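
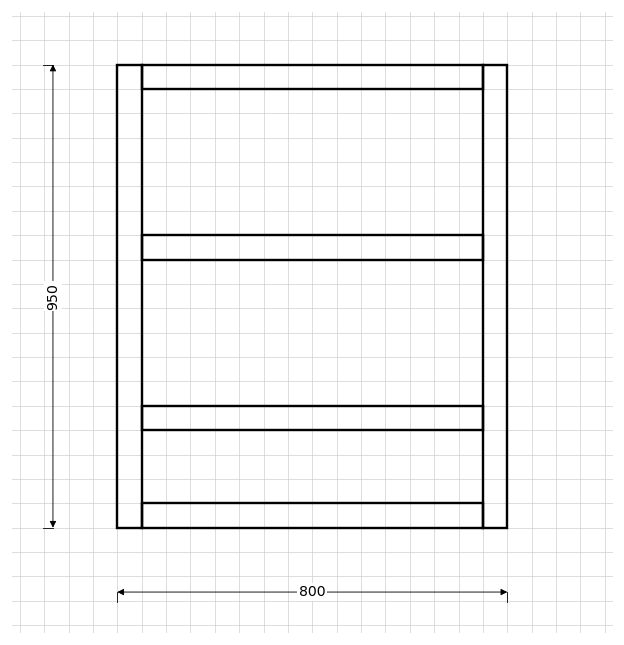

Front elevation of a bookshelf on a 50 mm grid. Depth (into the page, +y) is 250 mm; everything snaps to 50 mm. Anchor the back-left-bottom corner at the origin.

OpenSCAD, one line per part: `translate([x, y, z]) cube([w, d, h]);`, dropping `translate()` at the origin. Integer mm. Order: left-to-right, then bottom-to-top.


cube([50, 250, 950]);
translate([50, 0, 0]) cube([700, 250, 50]);
translate([50, 0, 200]) cube([700, 250, 50]);
translate([50, 0, 550]) cube([700, 250, 50]);
translate([50, 0, 900]) cube([700, 250, 50]);
translate([750, 0, 0]) cube([50, 250, 950]);


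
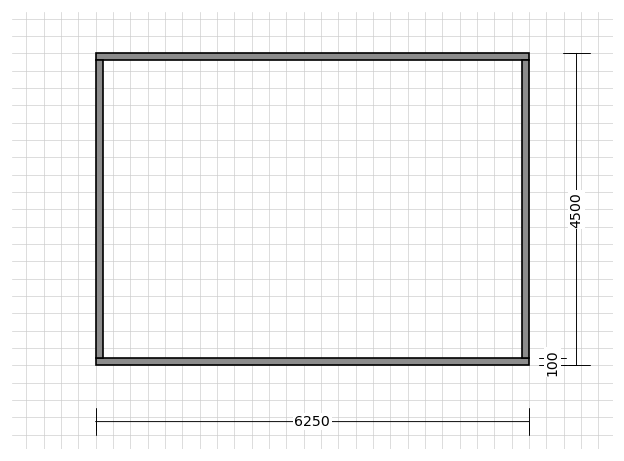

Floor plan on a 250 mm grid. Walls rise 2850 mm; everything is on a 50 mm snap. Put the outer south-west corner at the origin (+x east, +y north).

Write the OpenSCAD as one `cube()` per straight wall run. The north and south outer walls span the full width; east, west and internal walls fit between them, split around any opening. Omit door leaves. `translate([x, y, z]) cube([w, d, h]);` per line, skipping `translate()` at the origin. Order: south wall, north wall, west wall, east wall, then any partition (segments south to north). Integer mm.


cube([6250, 100, 2850]);
translate([0, 4400, 0]) cube([6250, 100, 2850]);
translate([0, 100, 0]) cube([100, 4300, 2850]);
translate([6150, 100, 0]) cube([100, 4300, 2850]);


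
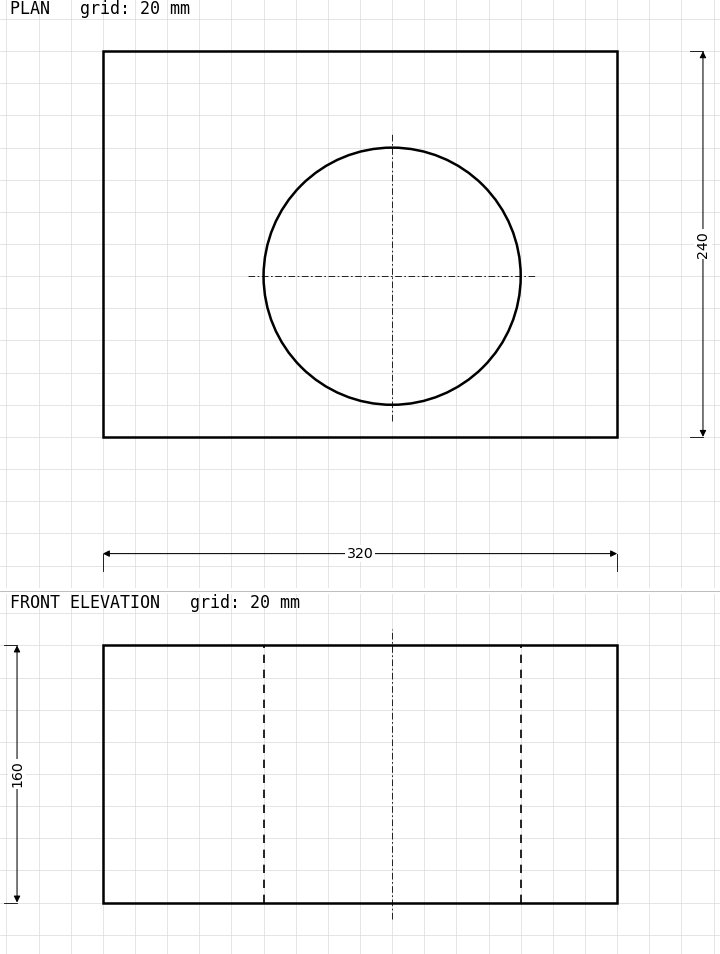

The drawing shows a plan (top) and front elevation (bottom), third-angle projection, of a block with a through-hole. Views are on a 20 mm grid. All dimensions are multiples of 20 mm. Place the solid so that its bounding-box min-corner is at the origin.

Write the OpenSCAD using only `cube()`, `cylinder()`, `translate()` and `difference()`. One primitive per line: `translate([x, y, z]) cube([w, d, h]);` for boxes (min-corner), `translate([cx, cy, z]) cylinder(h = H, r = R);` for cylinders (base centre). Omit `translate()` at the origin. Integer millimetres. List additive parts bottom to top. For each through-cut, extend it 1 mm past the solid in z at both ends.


difference() {
  cube([320, 240, 160]);
  translate([180, 100, -1]) cylinder(h = 162, r = 80);
}


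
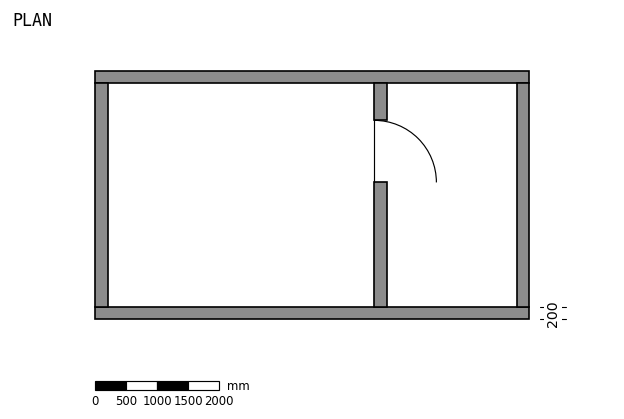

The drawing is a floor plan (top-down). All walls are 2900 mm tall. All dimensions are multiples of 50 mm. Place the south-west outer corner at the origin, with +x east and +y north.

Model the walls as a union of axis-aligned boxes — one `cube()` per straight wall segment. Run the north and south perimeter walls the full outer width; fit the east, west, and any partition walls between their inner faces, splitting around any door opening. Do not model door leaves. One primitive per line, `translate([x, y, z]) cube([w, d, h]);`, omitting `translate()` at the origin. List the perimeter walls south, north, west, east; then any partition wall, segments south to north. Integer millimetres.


cube([7000, 200, 2900]);
translate([0, 3800, 0]) cube([7000, 200, 2900]);
translate([0, 200, 0]) cube([200, 3600, 2900]);
translate([6800, 200, 0]) cube([200, 3600, 2900]);
translate([4500, 200, 0]) cube([200, 2000, 2900]);
translate([4500, 3200, 0]) cube([200, 600, 2900]);


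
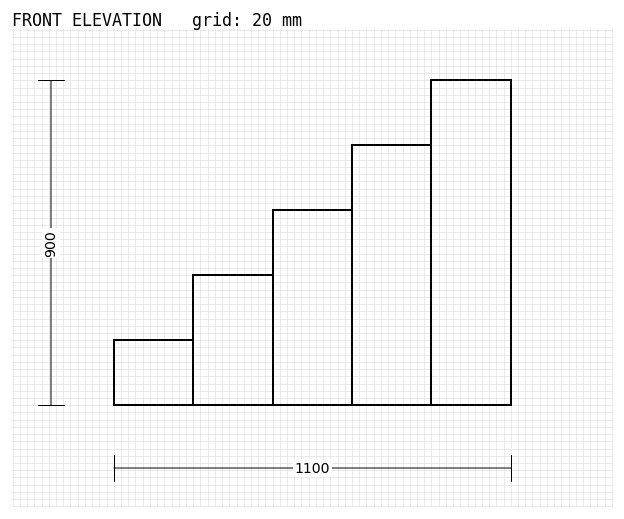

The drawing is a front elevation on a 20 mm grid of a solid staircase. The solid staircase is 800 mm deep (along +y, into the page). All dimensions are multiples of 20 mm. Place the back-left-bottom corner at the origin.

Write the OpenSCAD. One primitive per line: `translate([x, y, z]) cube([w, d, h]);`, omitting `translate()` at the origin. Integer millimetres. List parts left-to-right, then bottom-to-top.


cube([220, 800, 180]);
translate([220, 0, 0]) cube([220, 800, 360]);
translate([440, 0, 0]) cube([220, 800, 540]);
translate([660, 0, 0]) cube([220, 800, 720]);
translate([880, 0, 0]) cube([220, 800, 900]);


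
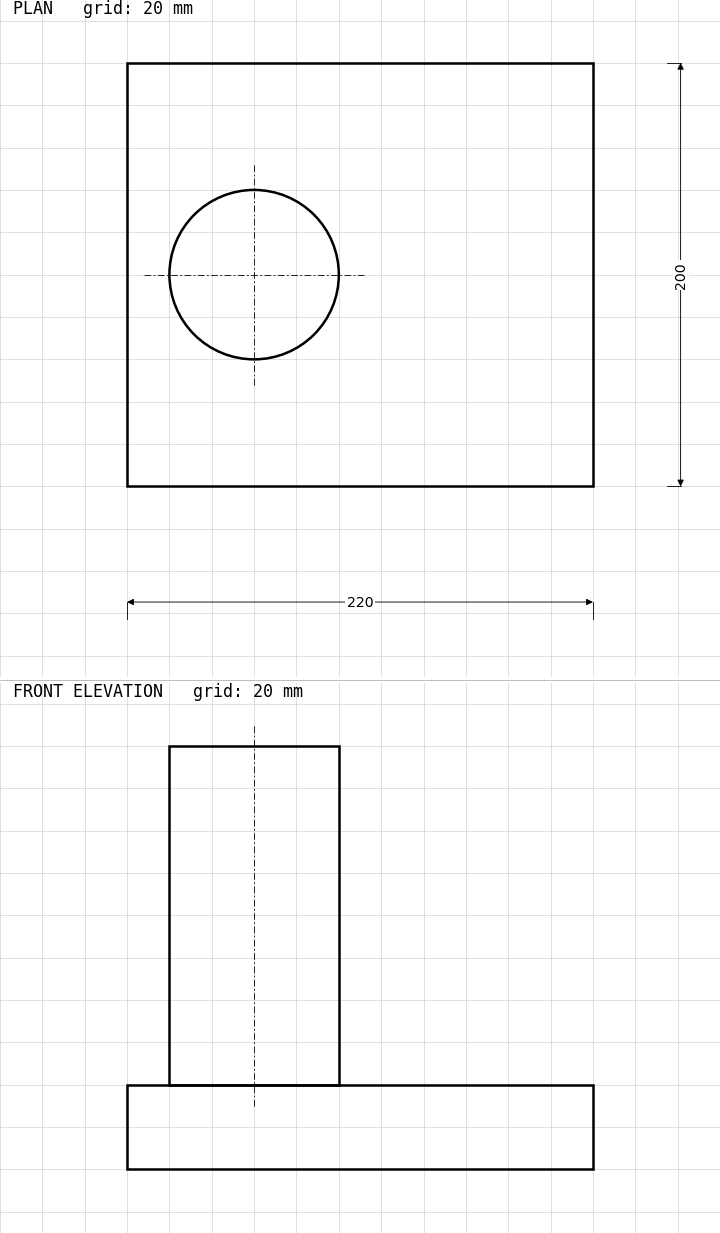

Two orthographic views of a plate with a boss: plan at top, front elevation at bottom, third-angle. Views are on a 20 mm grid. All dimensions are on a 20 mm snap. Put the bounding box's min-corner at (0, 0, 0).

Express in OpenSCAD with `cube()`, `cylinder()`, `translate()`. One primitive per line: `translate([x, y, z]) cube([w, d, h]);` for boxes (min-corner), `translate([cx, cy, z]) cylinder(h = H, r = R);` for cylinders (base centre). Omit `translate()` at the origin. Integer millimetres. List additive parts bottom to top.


cube([220, 200, 40]);
translate([60, 100, 40]) cylinder(h = 160, r = 40);


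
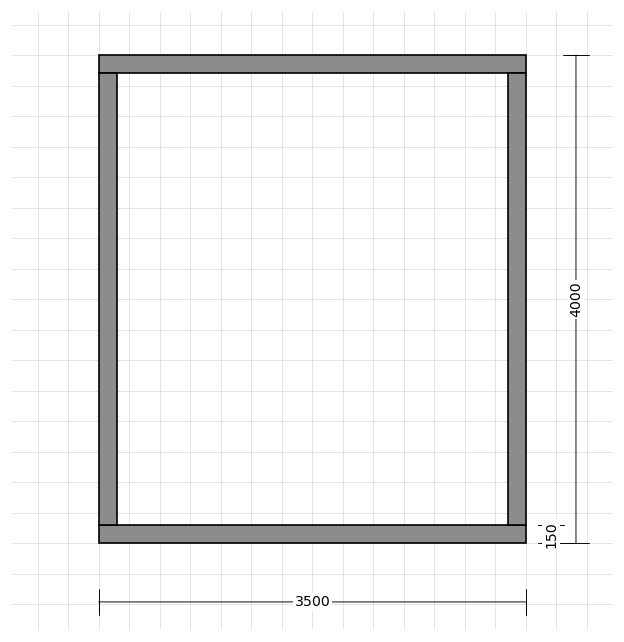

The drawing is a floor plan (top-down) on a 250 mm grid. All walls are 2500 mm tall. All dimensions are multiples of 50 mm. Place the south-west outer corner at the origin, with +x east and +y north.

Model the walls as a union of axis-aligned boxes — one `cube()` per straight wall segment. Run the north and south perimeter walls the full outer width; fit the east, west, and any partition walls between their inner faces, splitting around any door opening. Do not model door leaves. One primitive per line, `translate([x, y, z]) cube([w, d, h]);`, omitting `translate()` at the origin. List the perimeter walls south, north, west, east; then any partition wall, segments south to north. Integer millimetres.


cube([3500, 150, 2500]);
translate([0, 3850, 0]) cube([3500, 150, 2500]);
translate([0, 150, 0]) cube([150, 3700, 2500]);
translate([3350, 150, 0]) cube([150, 3700, 2500]);


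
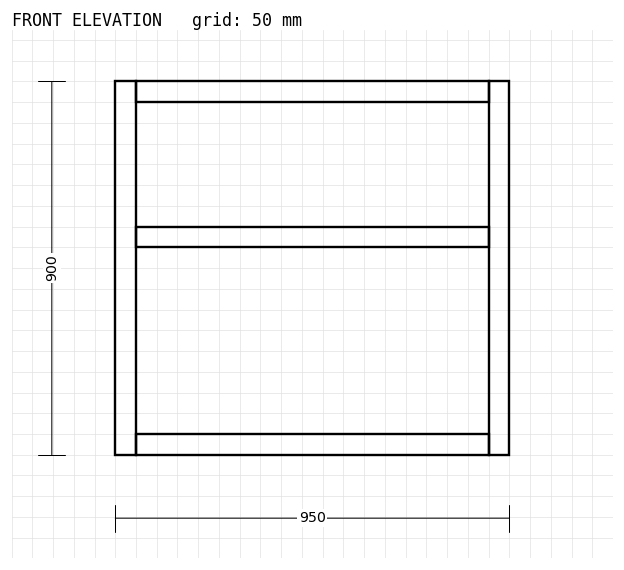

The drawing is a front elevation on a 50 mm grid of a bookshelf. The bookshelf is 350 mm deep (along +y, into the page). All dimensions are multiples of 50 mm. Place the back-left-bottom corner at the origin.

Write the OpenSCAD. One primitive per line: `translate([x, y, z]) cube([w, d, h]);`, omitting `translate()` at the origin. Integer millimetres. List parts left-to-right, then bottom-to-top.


cube([50, 350, 900]);
translate([50, 0, 0]) cube([850, 350, 50]);
translate([50, 0, 500]) cube([850, 350, 50]);
translate([50, 0, 850]) cube([850, 350, 50]);
translate([900, 0, 0]) cube([50, 350, 900]);


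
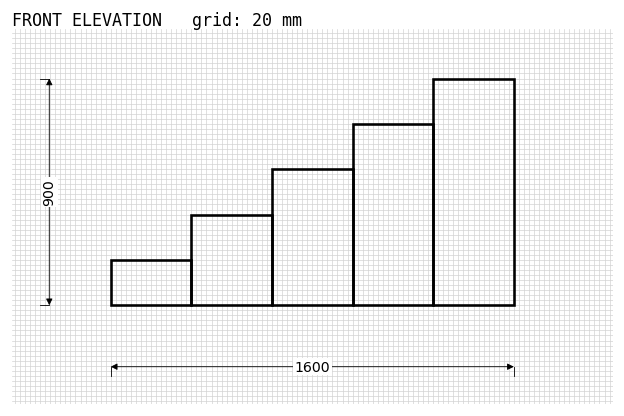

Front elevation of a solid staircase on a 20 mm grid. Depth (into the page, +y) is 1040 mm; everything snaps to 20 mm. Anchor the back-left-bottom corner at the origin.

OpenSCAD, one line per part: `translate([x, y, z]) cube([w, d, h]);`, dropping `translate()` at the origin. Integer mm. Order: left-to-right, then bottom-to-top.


cube([320, 1040, 180]);
translate([320, 0, 0]) cube([320, 1040, 360]);
translate([640, 0, 0]) cube([320, 1040, 540]);
translate([960, 0, 0]) cube([320, 1040, 720]);
translate([1280, 0, 0]) cube([320, 1040, 900]);


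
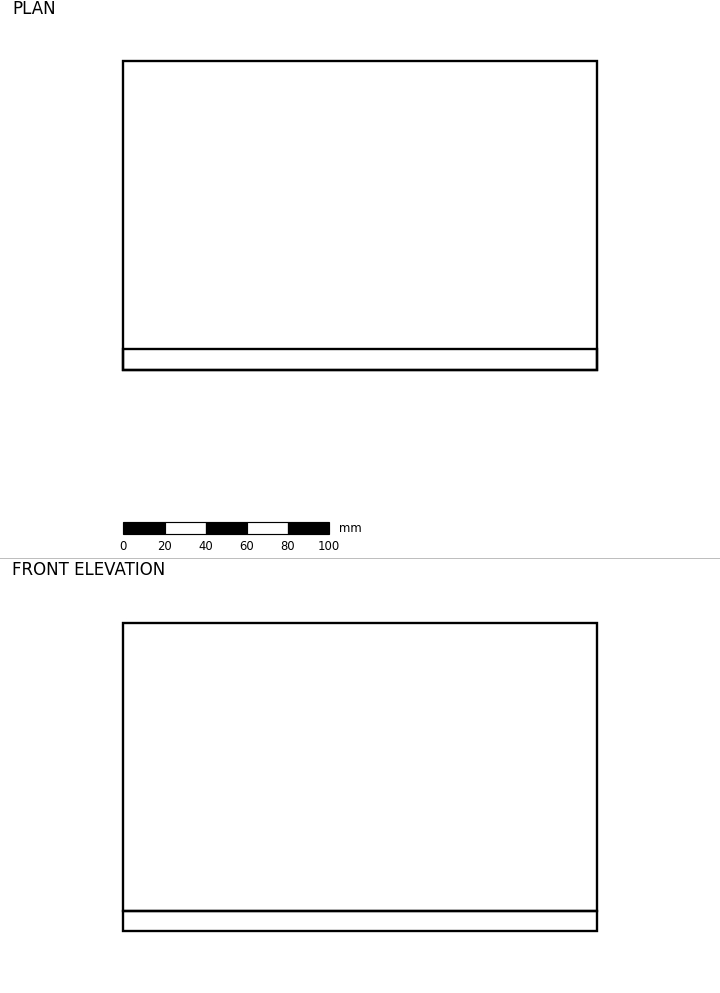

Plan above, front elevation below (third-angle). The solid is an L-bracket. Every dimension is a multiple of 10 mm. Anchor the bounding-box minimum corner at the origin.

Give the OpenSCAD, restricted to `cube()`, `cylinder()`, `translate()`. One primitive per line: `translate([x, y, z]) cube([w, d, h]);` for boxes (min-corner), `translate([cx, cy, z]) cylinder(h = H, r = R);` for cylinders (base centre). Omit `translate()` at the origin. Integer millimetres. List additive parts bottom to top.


cube([230, 150, 10]);
translate([0, 0, 10]) cube([230, 10, 140]);


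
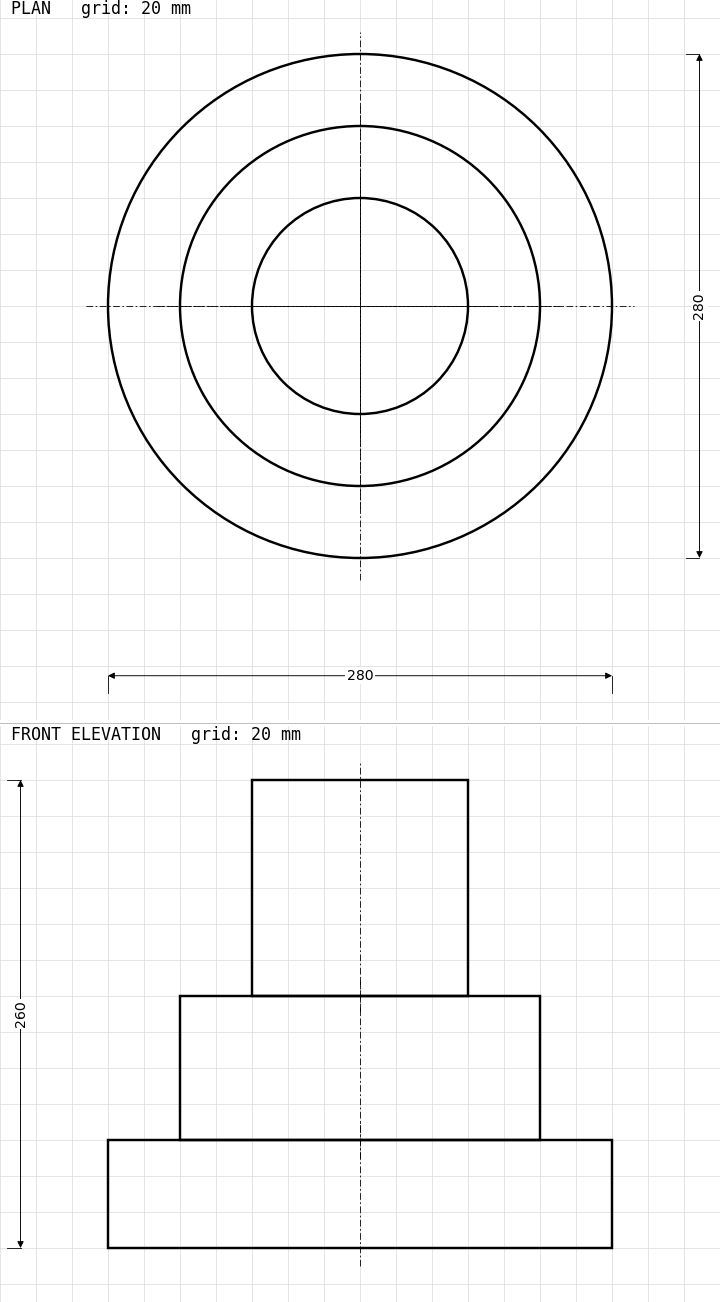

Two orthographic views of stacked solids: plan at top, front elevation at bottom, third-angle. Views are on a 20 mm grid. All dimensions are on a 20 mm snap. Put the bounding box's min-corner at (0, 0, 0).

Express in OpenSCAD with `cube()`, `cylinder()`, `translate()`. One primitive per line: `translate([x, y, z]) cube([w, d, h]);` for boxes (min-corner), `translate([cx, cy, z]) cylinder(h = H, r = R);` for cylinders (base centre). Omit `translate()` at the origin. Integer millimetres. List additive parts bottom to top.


translate([140, 140, 0]) cylinder(h = 60, r = 140);
translate([140, 140, 60]) cylinder(h = 80, r = 100);
translate([140, 140, 140]) cylinder(h = 120, r = 60);


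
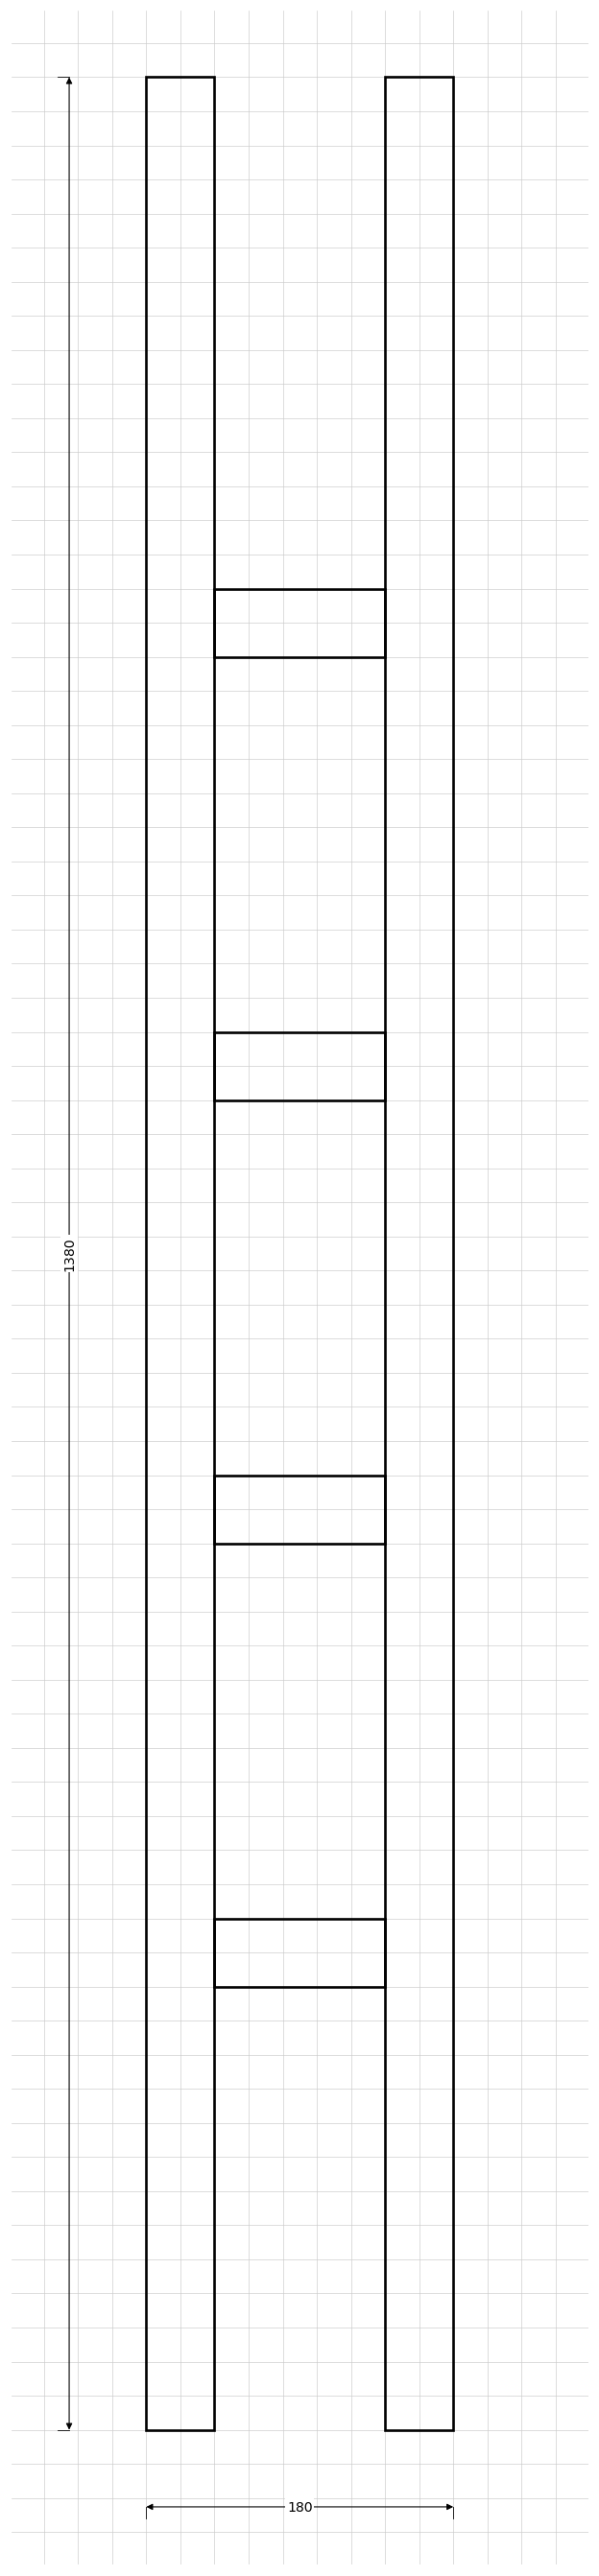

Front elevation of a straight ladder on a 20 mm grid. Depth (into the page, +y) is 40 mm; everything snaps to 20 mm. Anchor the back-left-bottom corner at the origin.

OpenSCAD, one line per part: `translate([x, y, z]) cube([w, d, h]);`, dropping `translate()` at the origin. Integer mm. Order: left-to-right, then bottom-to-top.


cube([40, 40, 1380]);
translate([40, 0, 260]) cube([100, 40, 40]);
translate([40, 0, 520]) cube([100, 40, 40]);
translate([40, 0, 780]) cube([100, 40, 40]);
translate([40, 0, 1040]) cube([100, 40, 40]);
translate([140, 0, 0]) cube([40, 40, 1380]);


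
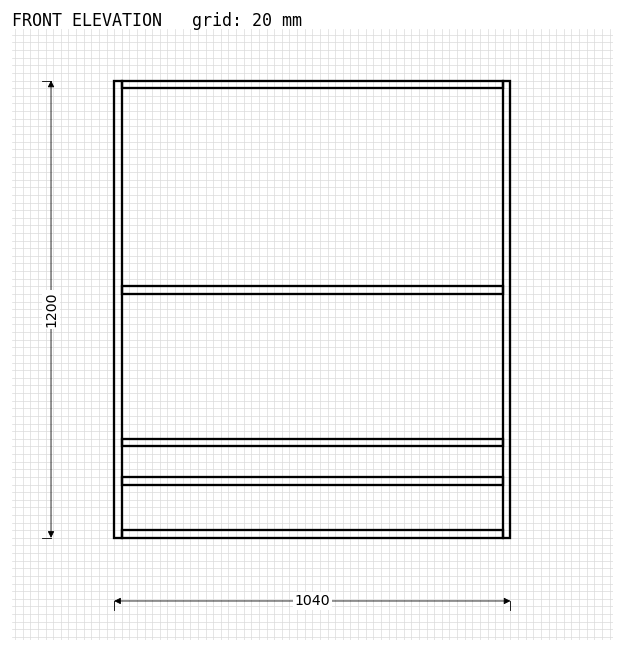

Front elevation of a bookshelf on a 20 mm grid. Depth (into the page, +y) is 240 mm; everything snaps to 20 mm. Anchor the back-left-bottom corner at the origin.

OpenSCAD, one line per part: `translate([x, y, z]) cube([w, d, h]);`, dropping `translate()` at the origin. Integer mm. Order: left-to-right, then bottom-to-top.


cube([20, 240, 1200]);
translate([20, 0, 0]) cube([1000, 240, 20]);
translate([20, 0, 140]) cube([1000, 240, 20]);
translate([20, 0, 240]) cube([1000, 240, 20]);
translate([20, 0, 640]) cube([1000, 240, 20]);
translate([20, 0, 1180]) cube([1000, 240, 20]);
translate([1020, 0, 0]) cube([20, 240, 1200]);


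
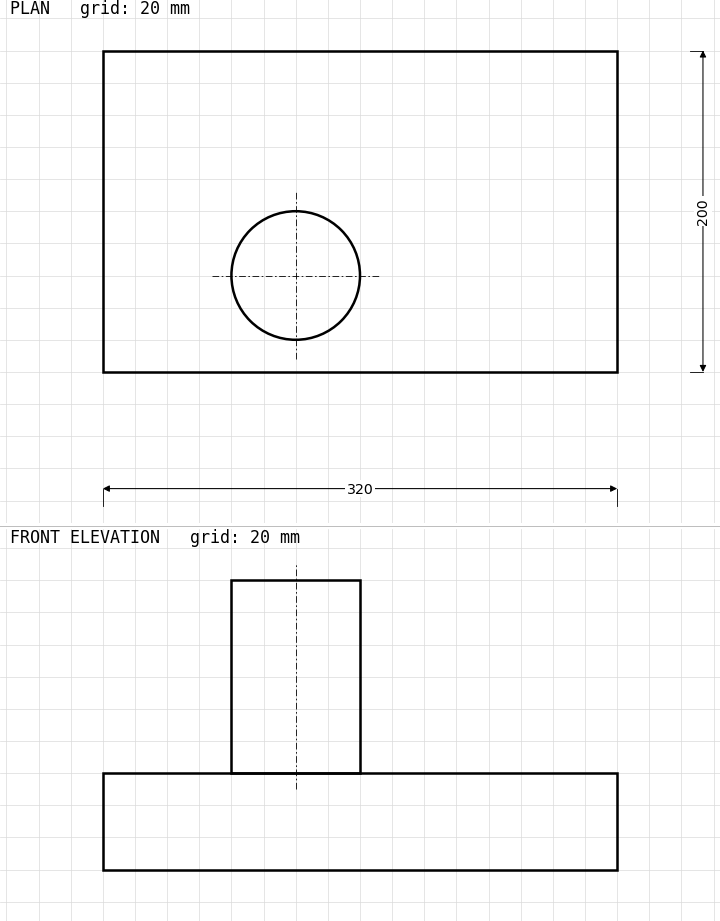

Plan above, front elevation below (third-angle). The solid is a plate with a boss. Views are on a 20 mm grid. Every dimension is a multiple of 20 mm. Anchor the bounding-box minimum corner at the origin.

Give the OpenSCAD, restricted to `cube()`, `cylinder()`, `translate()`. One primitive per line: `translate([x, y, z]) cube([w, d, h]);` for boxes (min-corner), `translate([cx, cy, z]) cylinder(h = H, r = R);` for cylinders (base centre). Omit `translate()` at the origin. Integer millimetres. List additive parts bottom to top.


cube([320, 200, 60]);
translate([120, 60, 60]) cylinder(h = 120, r = 40);


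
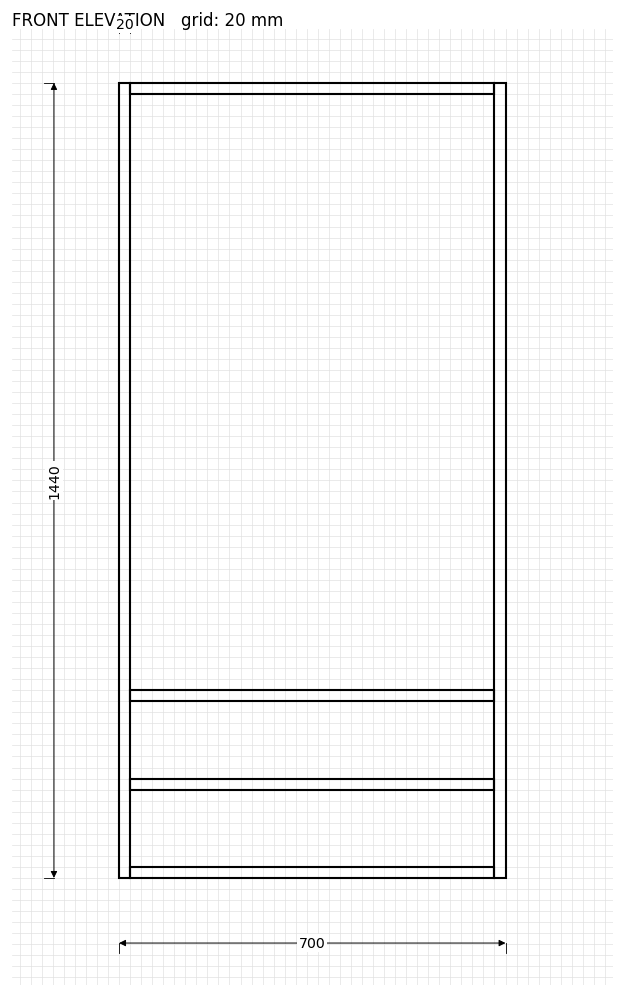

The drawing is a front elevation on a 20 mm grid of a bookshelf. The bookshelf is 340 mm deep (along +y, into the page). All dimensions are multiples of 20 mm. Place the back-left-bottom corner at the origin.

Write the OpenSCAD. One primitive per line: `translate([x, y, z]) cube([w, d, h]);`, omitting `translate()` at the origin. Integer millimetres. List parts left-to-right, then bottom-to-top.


cube([20, 340, 1440]);
translate([20, 0, 0]) cube([660, 340, 20]);
translate([20, 0, 160]) cube([660, 340, 20]);
translate([20, 0, 320]) cube([660, 340, 20]);
translate([20, 0, 1420]) cube([660, 340, 20]);
translate([680, 0, 0]) cube([20, 340, 1440]);


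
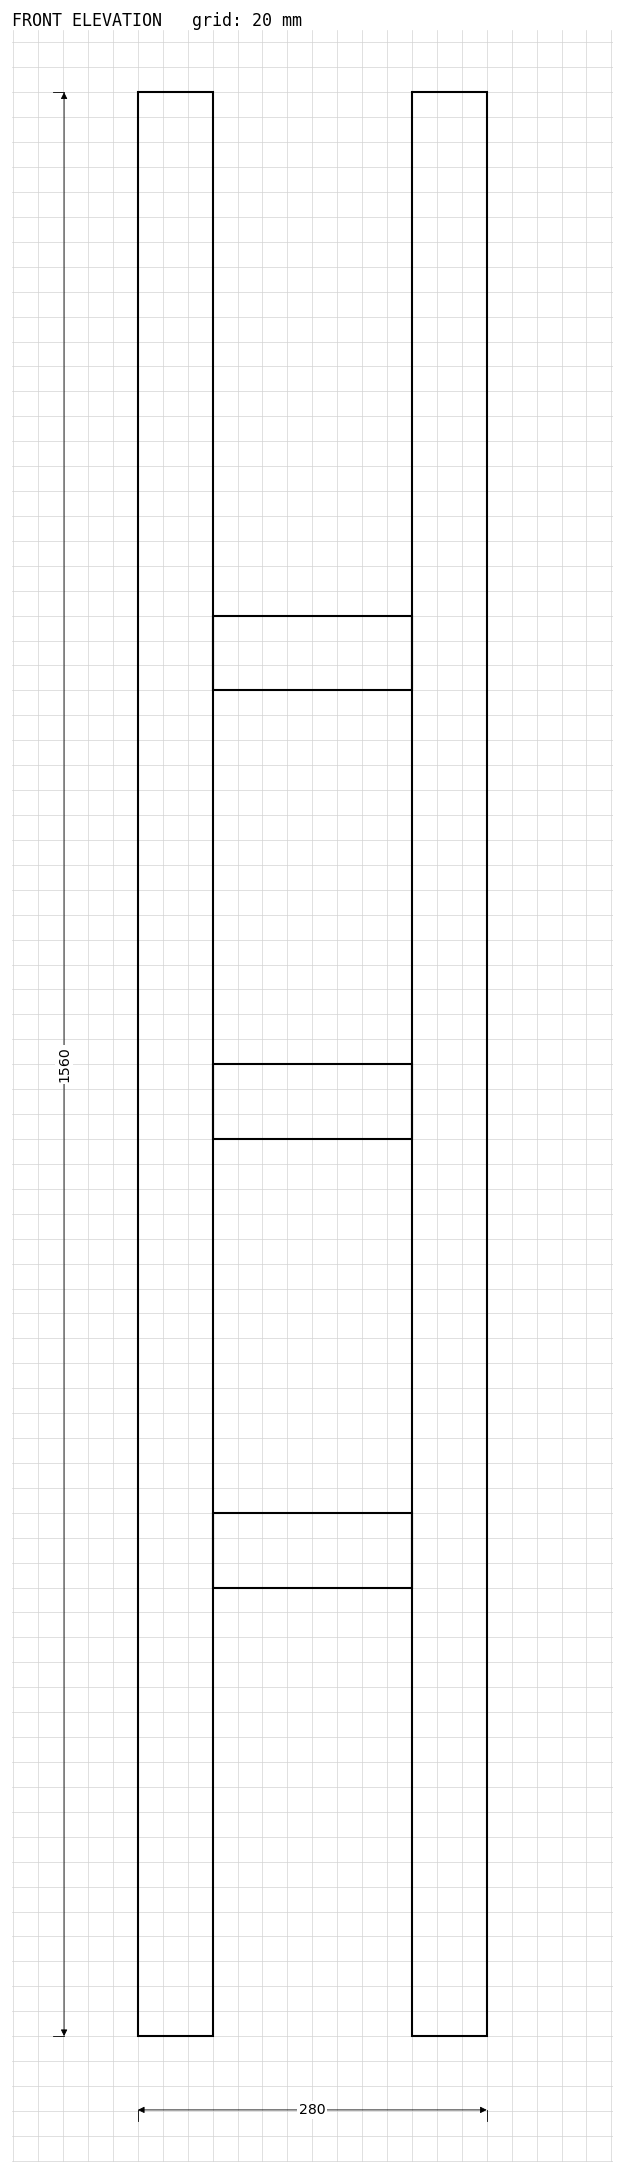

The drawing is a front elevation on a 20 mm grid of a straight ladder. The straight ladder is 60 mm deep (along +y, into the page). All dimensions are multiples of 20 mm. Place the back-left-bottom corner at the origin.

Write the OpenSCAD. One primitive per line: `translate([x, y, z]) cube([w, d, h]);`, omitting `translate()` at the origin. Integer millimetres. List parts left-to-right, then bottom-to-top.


cube([60, 60, 1560]);
translate([60, 0, 360]) cube([160, 60, 60]);
translate([60, 0, 720]) cube([160, 60, 60]);
translate([60, 0, 1080]) cube([160, 60, 60]);
translate([220, 0, 0]) cube([60, 60, 1560]);


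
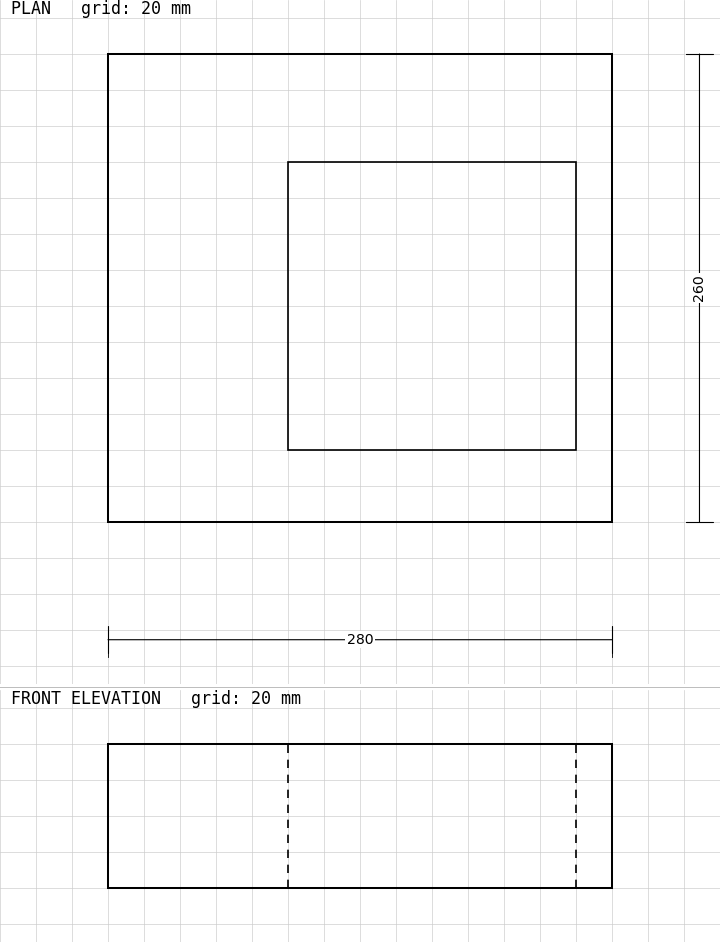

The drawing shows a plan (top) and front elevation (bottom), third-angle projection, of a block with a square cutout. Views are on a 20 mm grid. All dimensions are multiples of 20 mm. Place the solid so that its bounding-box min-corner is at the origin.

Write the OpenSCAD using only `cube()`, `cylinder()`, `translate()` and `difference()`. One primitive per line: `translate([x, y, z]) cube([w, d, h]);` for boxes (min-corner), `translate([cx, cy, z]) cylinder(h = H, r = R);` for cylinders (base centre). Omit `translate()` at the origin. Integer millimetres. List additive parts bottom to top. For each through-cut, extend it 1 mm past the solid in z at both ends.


difference() {
  cube([280, 260, 80]);
  translate([100, 40, -1]) cube([160, 160, 82]);
}


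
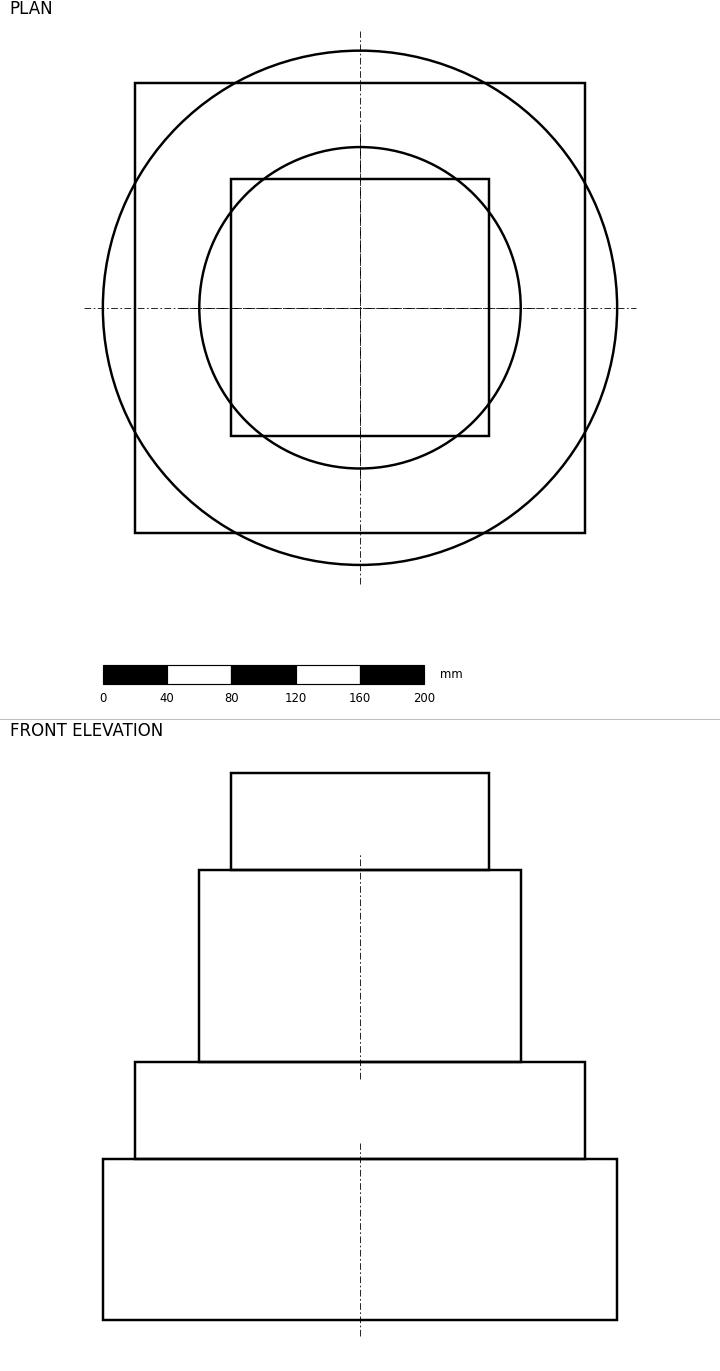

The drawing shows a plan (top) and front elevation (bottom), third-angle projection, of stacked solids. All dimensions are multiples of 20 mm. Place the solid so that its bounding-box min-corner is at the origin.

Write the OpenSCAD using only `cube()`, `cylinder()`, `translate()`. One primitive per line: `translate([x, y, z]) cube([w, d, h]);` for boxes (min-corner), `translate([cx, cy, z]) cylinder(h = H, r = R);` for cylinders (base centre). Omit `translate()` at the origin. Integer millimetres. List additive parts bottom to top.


translate([160, 160, 0]) cylinder(h = 100, r = 160);
translate([20, 20, 100]) cube([280, 280, 60]);
translate([160, 160, 160]) cylinder(h = 120, r = 100);
translate([80, 80, 280]) cube([160, 160, 60]);


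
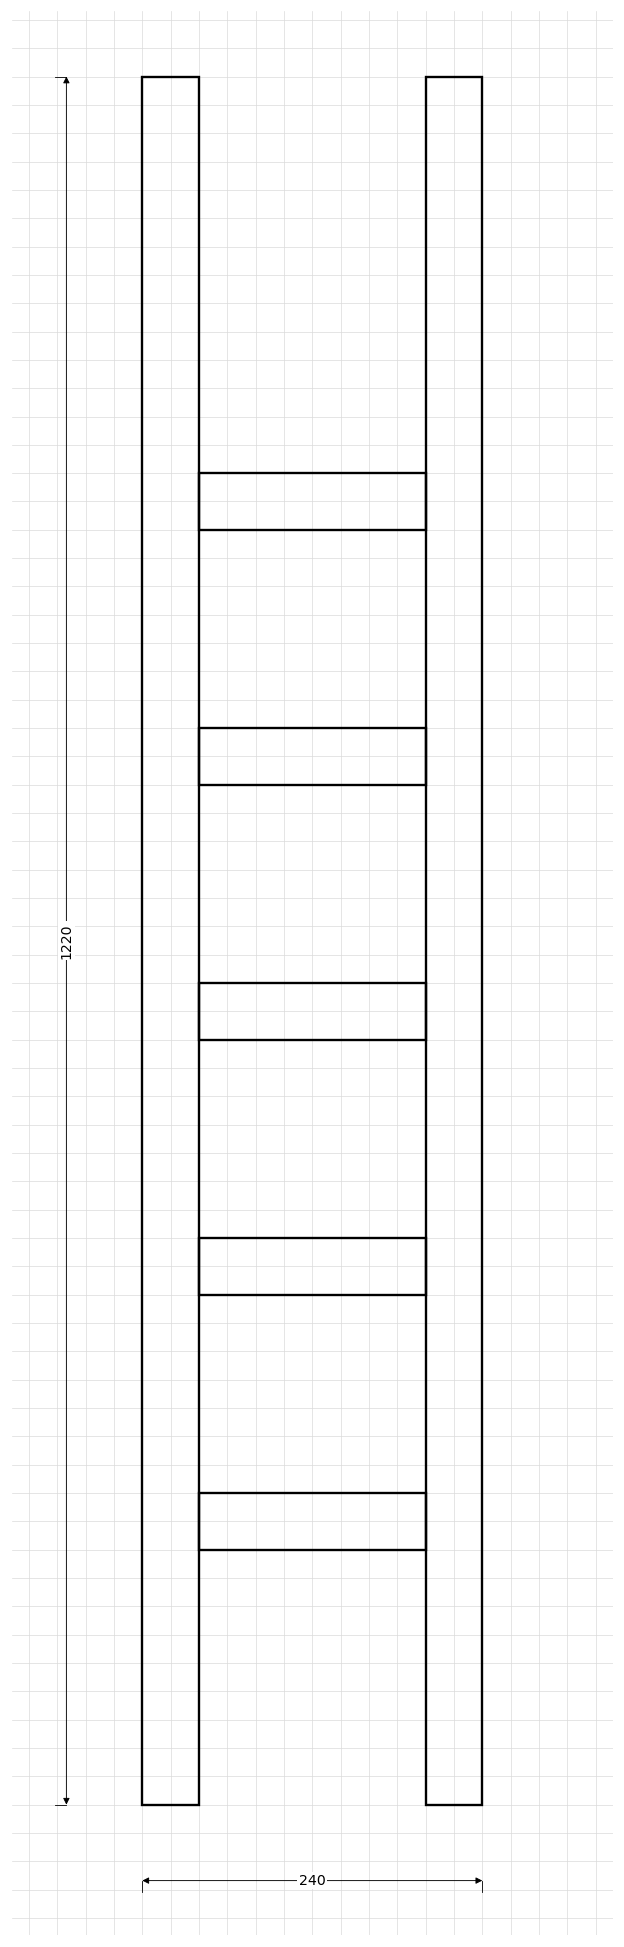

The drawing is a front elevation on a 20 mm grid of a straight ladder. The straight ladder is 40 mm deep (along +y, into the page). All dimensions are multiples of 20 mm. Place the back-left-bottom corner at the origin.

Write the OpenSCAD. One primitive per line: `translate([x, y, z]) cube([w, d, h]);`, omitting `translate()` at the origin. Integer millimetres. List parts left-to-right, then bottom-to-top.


cube([40, 40, 1220]);
translate([40, 0, 180]) cube([160, 40, 40]);
translate([40, 0, 360]) cube([160, 40, 40]);
translate([40, 0, 540]) cube([160, 40, 40]);
translate([40, 0, 720]) cube([160, 40, 40]);
translate([40, 0, 900]) cube([160, 40, 40]);
translate([200, 0, 0]) cube([40, 40, 1220]);


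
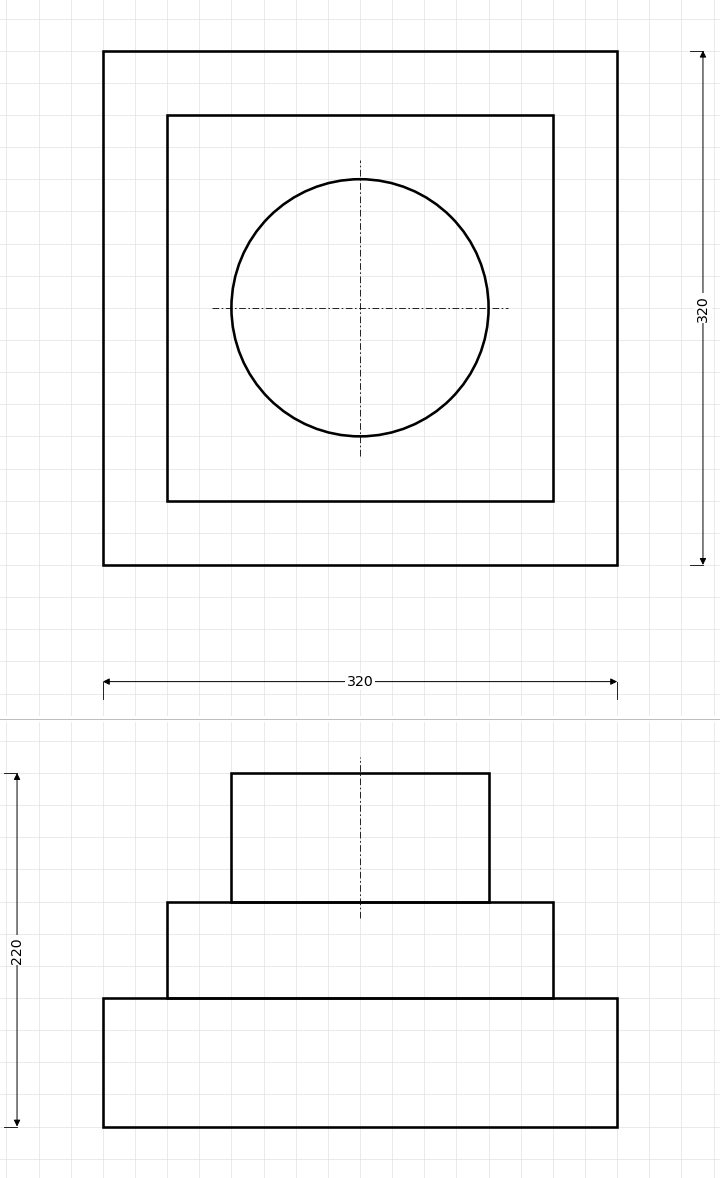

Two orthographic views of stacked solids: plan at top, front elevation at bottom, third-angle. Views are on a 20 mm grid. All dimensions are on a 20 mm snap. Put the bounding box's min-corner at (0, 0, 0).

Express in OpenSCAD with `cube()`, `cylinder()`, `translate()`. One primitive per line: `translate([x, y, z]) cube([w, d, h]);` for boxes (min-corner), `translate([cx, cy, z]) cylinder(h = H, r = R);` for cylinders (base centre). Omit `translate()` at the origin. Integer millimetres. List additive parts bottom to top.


cube([320, 320, 80]);
translate([40, 40, 80]) cube([240, 240, 60]);
translate([160, 160, 140]) cylinder(h = 80, r = 80);


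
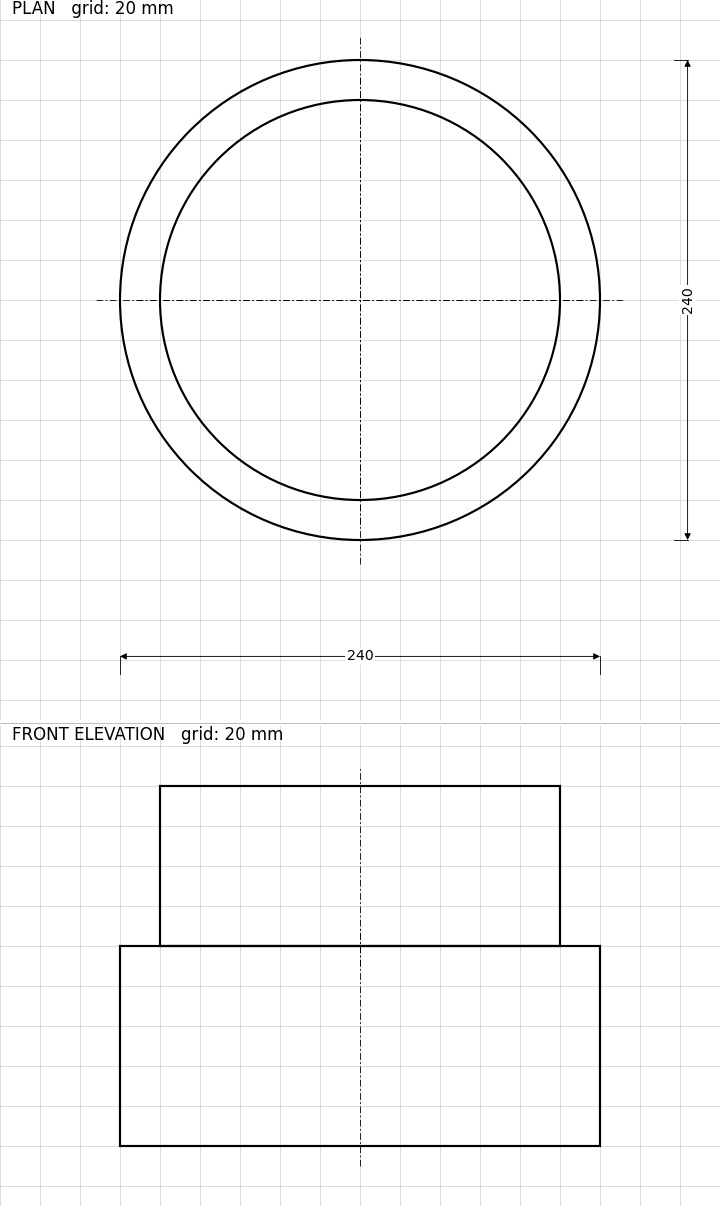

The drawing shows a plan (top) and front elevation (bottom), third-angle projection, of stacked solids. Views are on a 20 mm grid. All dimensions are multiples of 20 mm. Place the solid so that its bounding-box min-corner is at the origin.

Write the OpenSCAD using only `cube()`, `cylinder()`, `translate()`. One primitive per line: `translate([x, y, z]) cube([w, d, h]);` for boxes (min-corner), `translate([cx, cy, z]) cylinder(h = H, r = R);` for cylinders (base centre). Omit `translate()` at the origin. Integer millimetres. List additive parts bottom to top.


translate([120, 120, 0]) cylinder(h = 100, r = 120);
translate([120, 120, 100]) cylinder(h = 80, r = 100);


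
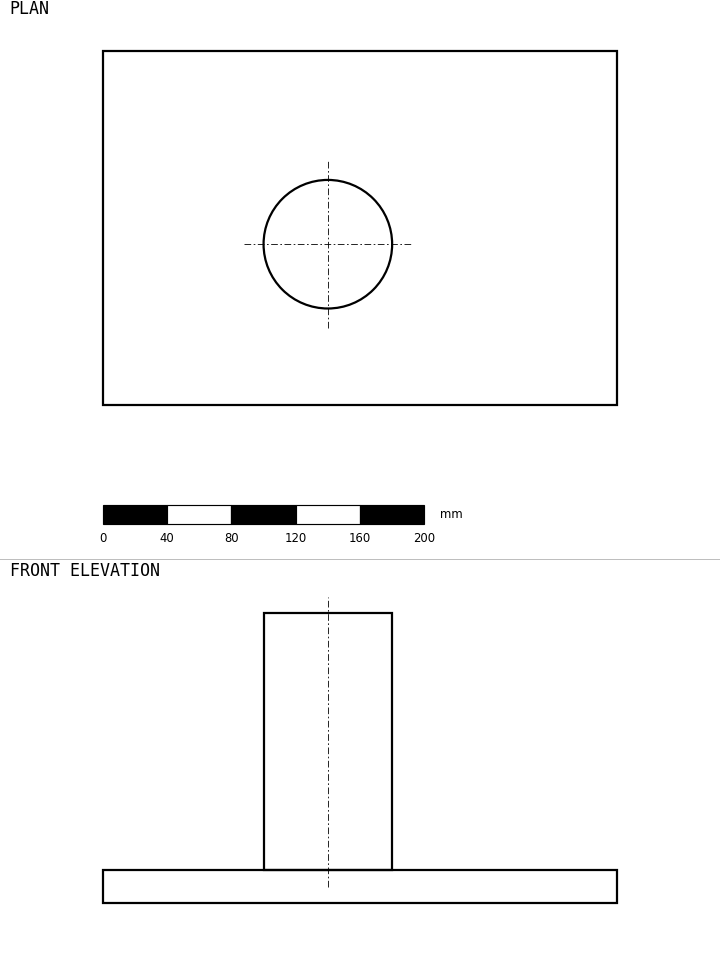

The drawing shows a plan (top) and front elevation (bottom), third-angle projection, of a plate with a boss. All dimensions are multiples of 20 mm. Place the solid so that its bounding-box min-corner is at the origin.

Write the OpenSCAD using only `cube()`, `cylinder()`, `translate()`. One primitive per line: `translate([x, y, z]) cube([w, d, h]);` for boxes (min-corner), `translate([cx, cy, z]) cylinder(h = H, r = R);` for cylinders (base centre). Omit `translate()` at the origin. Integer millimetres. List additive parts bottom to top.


cube([320, 220, 20]);
translate([140, 100, 20]) cylinder(h = 160, r = 40);


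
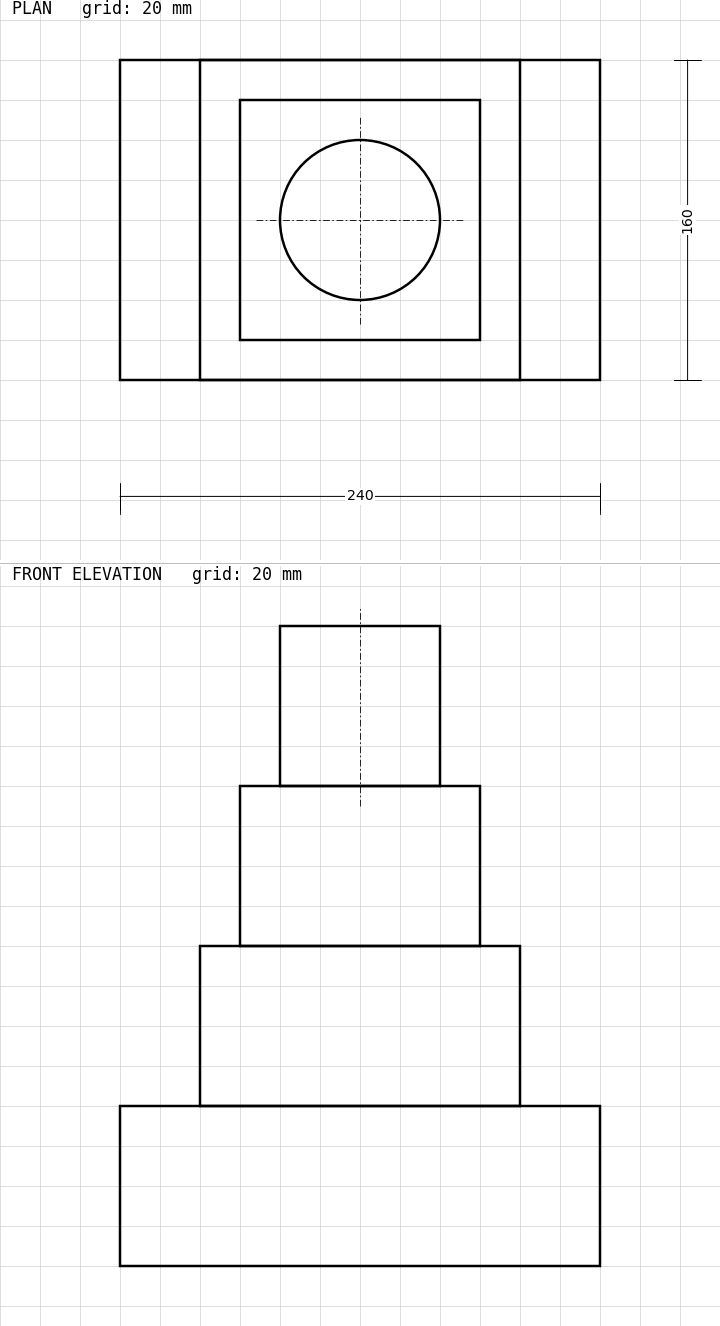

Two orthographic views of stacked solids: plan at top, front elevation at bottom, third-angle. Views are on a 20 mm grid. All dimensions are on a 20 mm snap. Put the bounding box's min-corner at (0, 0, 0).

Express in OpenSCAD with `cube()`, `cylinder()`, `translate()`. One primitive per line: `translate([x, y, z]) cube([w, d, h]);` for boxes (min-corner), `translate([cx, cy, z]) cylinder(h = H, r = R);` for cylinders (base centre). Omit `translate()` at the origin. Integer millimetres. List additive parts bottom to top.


cube([240, 160, 80]);
translate([40, 0, 80]) cube([160, 160, 80]);
translate([60, 20, 160]) cube([120, 120, 80]);
translate([120, 80, 240]) cylinder(h = 80, r = 40);


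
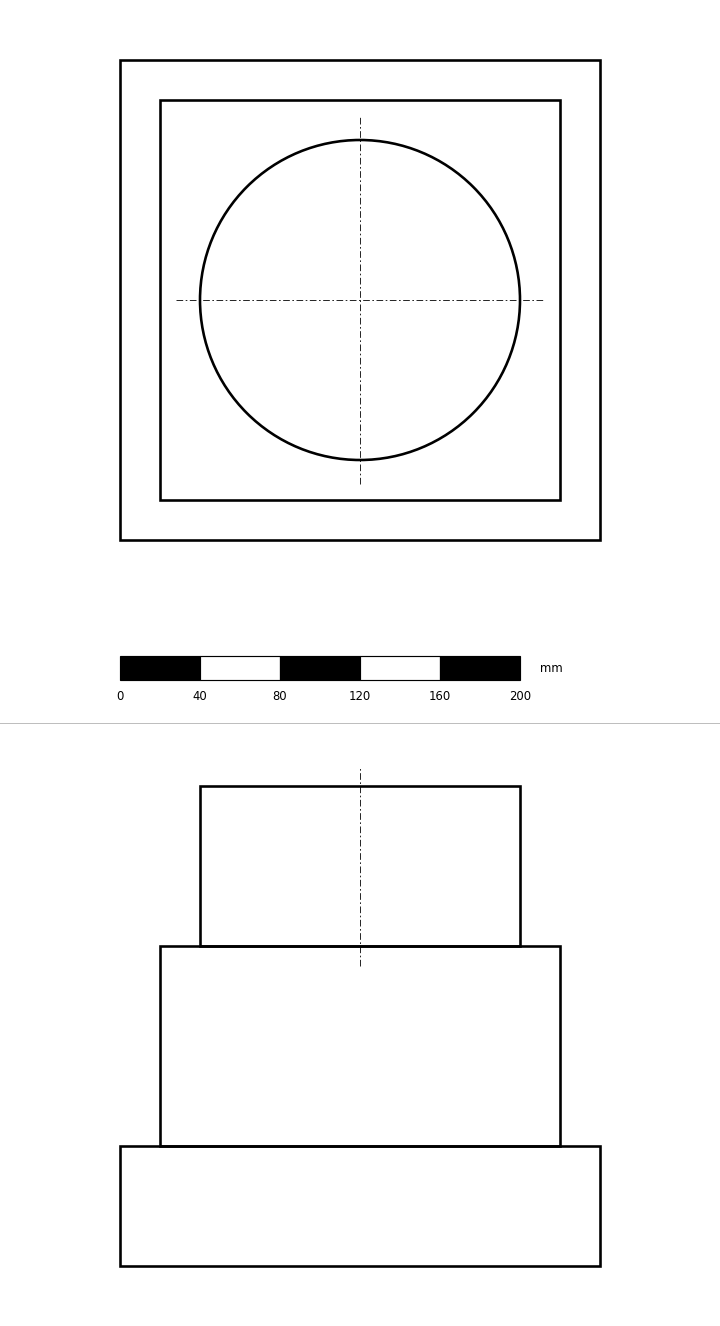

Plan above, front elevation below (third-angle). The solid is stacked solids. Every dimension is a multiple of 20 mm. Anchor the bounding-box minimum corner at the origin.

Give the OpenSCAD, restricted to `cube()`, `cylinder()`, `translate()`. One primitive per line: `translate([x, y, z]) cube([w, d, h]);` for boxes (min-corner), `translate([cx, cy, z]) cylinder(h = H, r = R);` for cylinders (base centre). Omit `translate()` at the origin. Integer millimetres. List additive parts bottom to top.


cube([240, 240, 60]);
translate([20, 20, 60]) cube([200, 200, 100]);
translate([120, 120, 160]) cylinder(h = 80, r = 80);


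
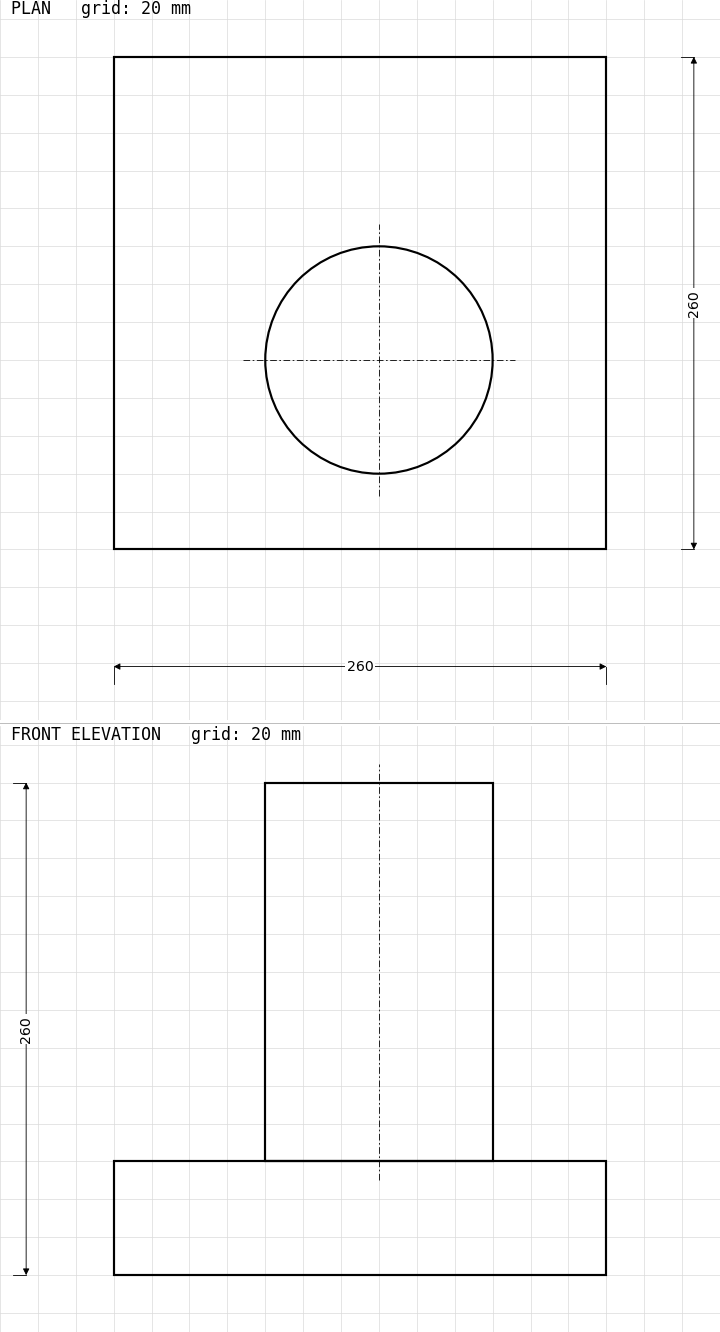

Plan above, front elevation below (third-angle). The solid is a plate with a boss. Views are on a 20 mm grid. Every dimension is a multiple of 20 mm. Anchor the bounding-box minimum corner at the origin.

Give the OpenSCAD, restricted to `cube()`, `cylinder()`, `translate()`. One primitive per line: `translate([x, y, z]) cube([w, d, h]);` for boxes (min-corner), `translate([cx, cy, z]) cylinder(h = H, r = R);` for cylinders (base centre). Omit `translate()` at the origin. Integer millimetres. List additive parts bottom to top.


cube([260, 260, 60]);
translate([140, 100, 60]) cylinder(h = 200, r = 60);


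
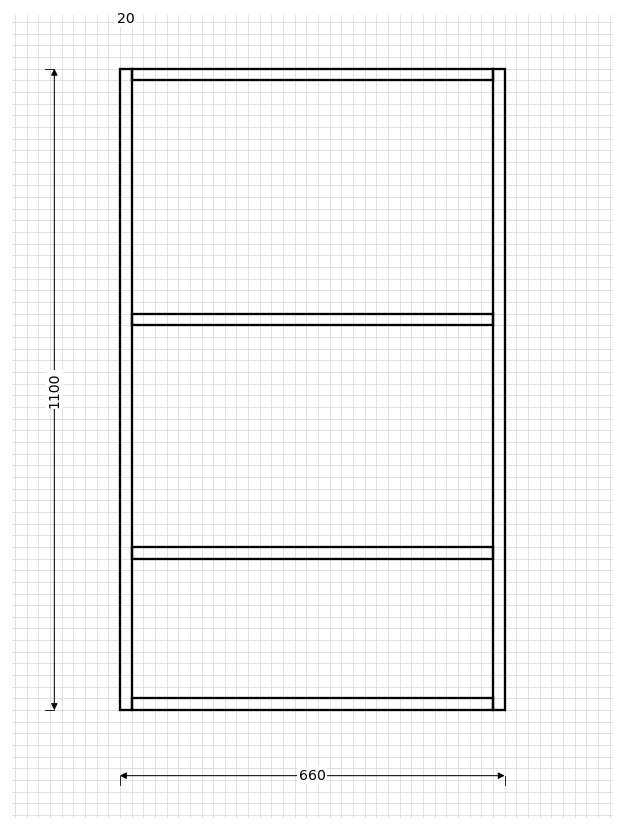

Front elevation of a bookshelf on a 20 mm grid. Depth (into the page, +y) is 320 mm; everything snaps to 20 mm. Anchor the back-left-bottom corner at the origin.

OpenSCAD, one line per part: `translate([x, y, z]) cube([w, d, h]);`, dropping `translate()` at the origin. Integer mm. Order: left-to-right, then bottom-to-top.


cube([20, 320, 1100]);
translate([20, 0, 0]) cube([620, 320, 20]);
translate([20, 0, 260]) cube([620, 320, 20]);
translate([20, 0, 660]) cube([620, 320, 20]);
translate([20, 0, 1080]) cube([620, 320, 20]);
translate([640, 0, 0]) cube([20, 320, 1100]);


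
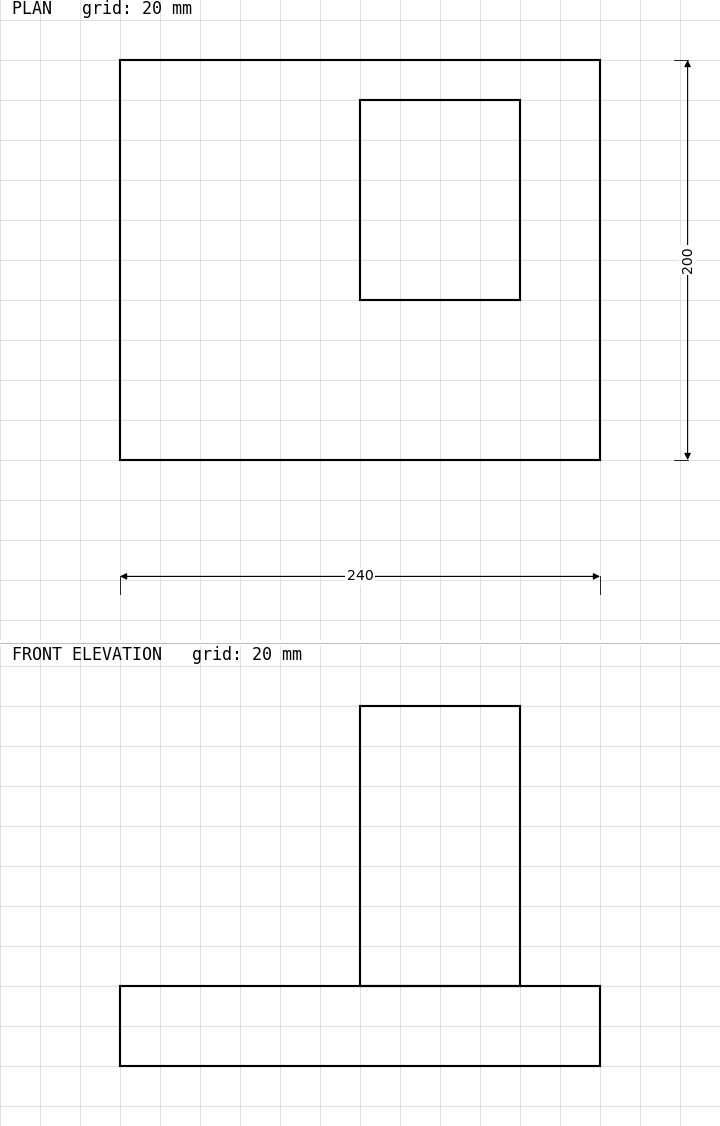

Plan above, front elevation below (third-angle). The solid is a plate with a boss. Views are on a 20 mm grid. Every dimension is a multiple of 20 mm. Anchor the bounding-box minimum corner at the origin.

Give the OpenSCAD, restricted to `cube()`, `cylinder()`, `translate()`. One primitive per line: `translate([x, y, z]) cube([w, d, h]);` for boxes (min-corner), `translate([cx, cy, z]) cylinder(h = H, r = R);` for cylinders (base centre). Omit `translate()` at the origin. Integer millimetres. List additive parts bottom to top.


cube([240, 200, 40]);
translate([120, 80, 40]) cube([80, 100, 140]);


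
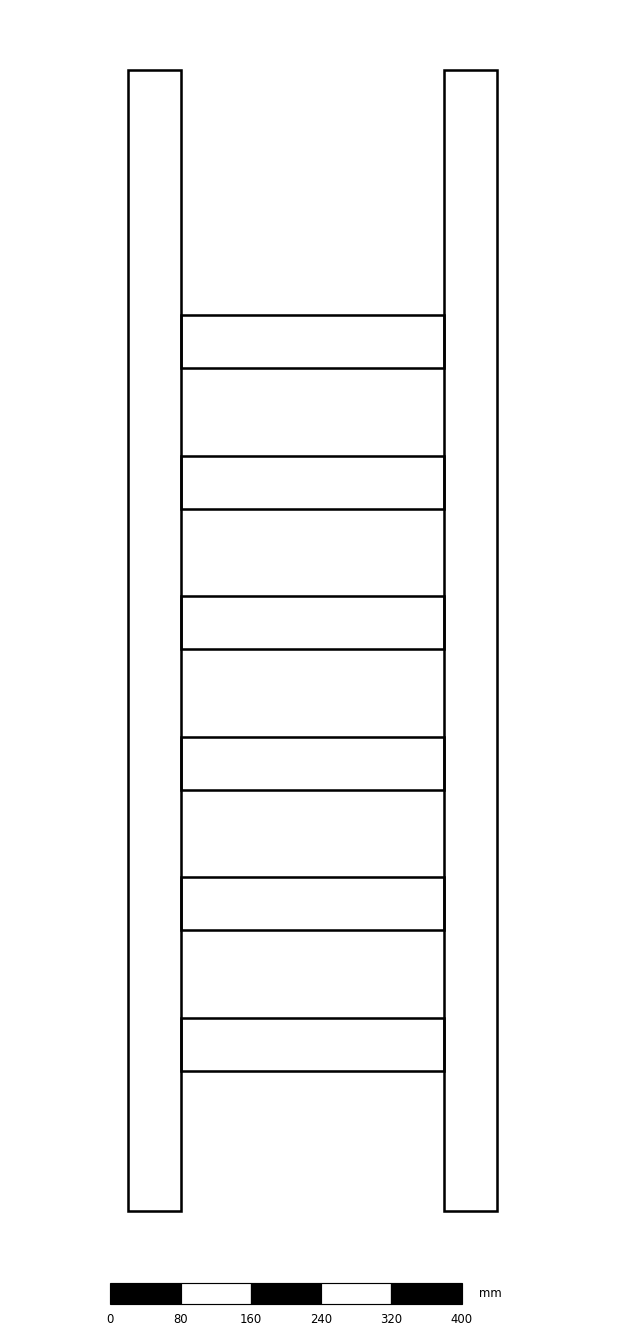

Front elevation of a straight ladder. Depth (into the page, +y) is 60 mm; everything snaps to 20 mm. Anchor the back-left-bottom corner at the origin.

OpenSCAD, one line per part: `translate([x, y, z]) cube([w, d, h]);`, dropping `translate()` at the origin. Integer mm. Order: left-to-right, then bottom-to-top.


cube([60, 60, 1300]);
translate([60, 0, 160]) cube([300, 60, 60]);
translate([60, 0, 320]) cube([300, 60, 60]);
translate([60, 0, 480]) cube([300, 60, 60]);
translate([60, 0, 640]) cube([300, 60, 60]);
translate([60, 0, 800]) cube([300, 60, 60]);
translate([60, 0, 960]) cube([300, 60, 60]);
translate([360, 0, 0]) cube([60, 60, 1300]);


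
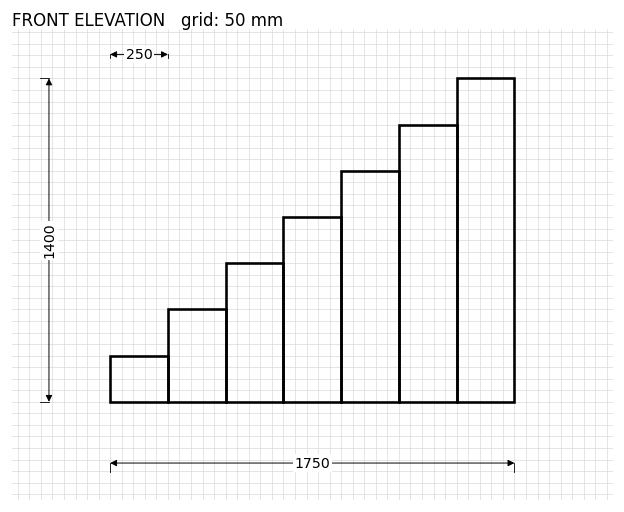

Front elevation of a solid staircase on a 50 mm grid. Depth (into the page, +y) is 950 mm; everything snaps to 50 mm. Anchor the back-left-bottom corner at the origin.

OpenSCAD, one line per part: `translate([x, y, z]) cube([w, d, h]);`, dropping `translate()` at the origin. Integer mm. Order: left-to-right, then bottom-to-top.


cube([250, 950, 200]);
translate([250, 0, 0]) cube([250, 950, 400]);
translate([500, 0, 0]) cube([250, 950, 600]);
translate([750, 0, 0]) cube([250, 950, 800]);
translate([1000, 0, 0]) cube([250, 950, 1000]);
translate([1250, 0, 0]) cube([250, 950, 1200]);
translate([1500, 0, 0]) cube([250, 950, 1400]);


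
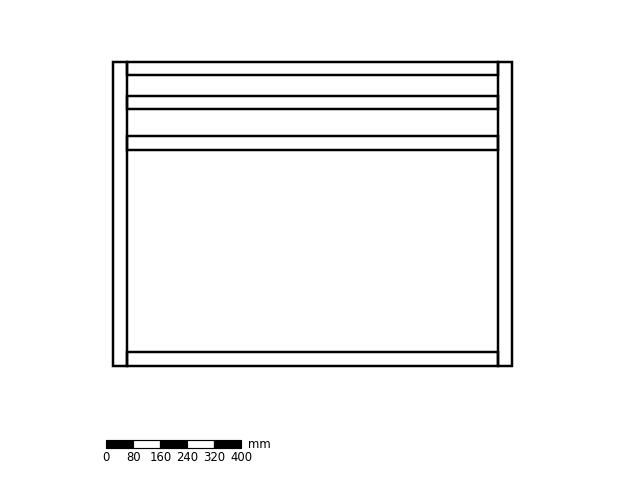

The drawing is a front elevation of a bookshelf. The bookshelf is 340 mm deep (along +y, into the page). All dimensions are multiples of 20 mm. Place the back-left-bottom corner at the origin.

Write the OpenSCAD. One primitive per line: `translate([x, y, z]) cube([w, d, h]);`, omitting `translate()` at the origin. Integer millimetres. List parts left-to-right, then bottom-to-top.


cube([40, 340, 900]);
translate([40, 0, 0]) cube([1100, 340, 40]);
translate([40, 0, 640]) cube([1100, 340, 40]);
translate([40, 0, 760]) cube([1100, 340, 40]);
translate([40, 0, 860]) cube([1100, 340, 40]);
translate([1140, 0, 0]) cube([40, 340, 900]);


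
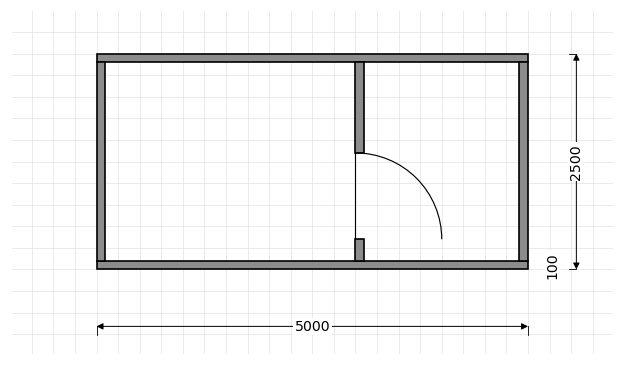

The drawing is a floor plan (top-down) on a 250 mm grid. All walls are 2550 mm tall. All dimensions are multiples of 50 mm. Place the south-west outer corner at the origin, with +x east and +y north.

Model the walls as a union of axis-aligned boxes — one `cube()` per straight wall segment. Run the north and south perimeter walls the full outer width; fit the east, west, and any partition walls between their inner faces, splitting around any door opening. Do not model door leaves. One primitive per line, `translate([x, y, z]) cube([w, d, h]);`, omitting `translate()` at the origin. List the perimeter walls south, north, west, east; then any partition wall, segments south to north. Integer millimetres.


cube([5000, 100, 2550]);
translate([0, 2400, 0]) cube([5000, 100, 2550]);
translate([0, 100, 0]) cube([100, 2300, 2550]);
translate([4900, 100, 0]) cube([100, 2300, 2550]);
translate([3000, 100, 0]) cube([100, 250, 2550]);
translate([3000, 1350, 0]) cube([100, 1050, 2550]);


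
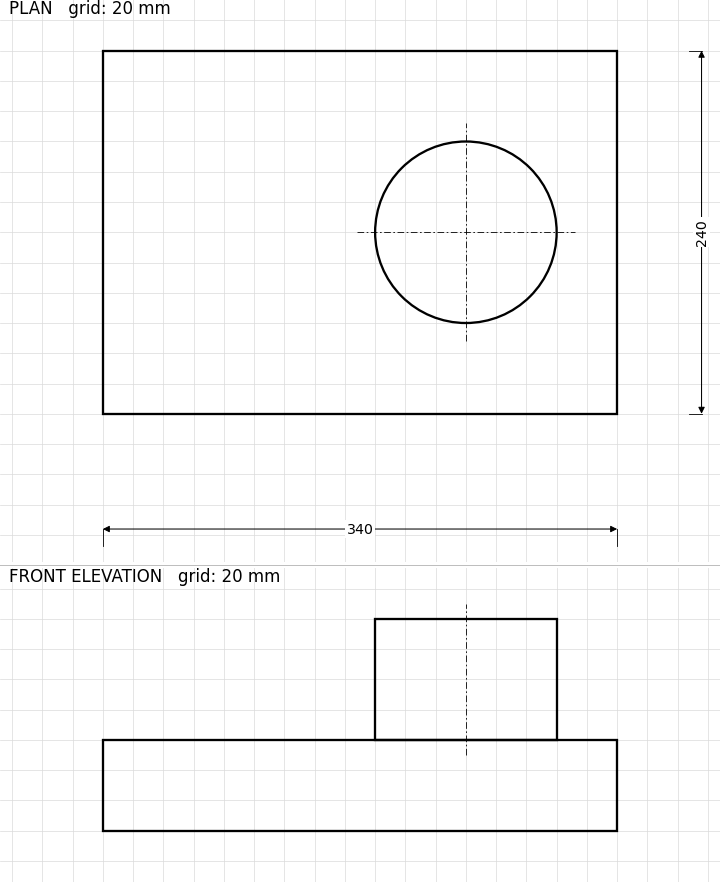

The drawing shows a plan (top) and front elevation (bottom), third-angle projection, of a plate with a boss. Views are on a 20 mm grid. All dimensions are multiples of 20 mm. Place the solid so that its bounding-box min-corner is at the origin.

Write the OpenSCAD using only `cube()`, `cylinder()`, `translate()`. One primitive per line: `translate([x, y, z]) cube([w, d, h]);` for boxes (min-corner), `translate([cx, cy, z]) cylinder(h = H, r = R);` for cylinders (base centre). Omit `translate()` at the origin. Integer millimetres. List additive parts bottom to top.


cube([340, 240, 60]);
translate([240, 120, 60]) cylinder(h = 80, r = 60);


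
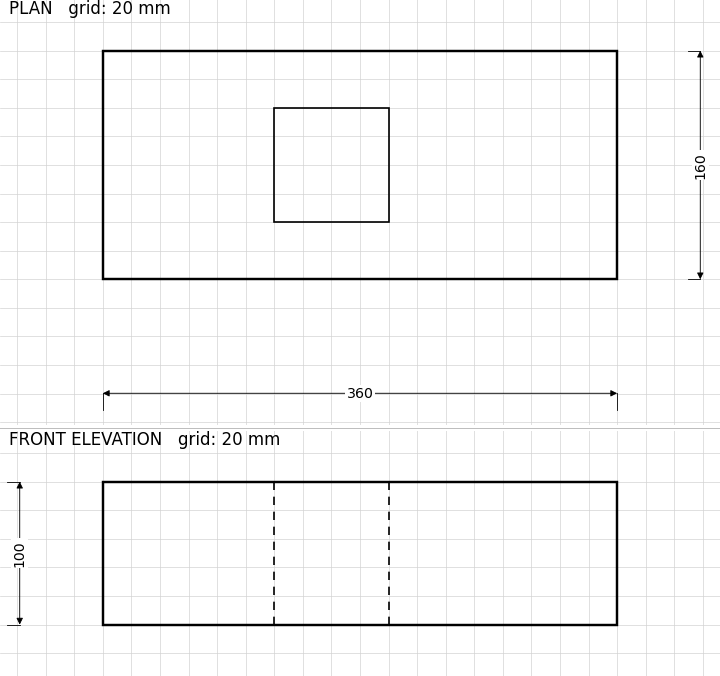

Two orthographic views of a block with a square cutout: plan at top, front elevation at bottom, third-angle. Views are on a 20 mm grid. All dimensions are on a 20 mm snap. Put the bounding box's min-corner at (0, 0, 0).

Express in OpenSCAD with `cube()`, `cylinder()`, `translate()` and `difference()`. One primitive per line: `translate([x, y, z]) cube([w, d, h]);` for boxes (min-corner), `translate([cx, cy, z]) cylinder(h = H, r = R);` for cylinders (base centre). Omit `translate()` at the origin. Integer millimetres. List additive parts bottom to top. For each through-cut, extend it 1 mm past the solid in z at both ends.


difference() {
  cube([360, 160, 100]);
  translate([120, 40, -1]) cube([80, 80, 102]);
}


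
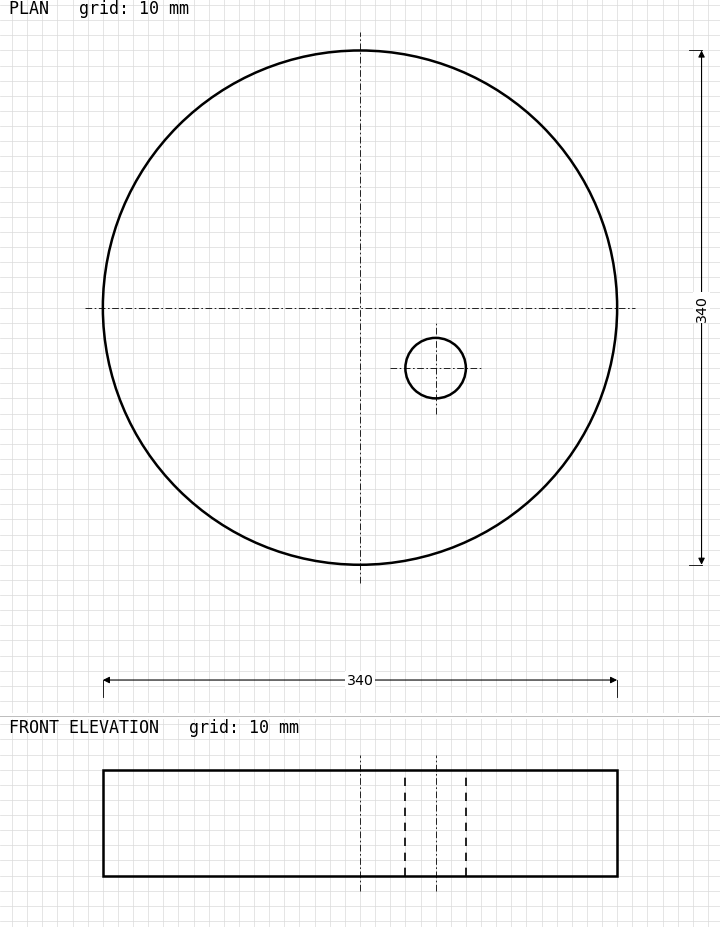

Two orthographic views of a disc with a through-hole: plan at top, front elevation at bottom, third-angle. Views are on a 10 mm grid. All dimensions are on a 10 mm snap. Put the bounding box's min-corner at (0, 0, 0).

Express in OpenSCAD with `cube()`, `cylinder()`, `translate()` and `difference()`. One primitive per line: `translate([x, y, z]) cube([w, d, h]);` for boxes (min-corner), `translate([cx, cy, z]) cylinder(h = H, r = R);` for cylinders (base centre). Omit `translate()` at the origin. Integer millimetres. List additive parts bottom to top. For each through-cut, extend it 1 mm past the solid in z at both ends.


difference() {
  translate([170, 170, 0]) cylinder(h = 70, r = 170);
  translate([220, 130, -1]) cylinder(h = 72, r = 20);
}
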